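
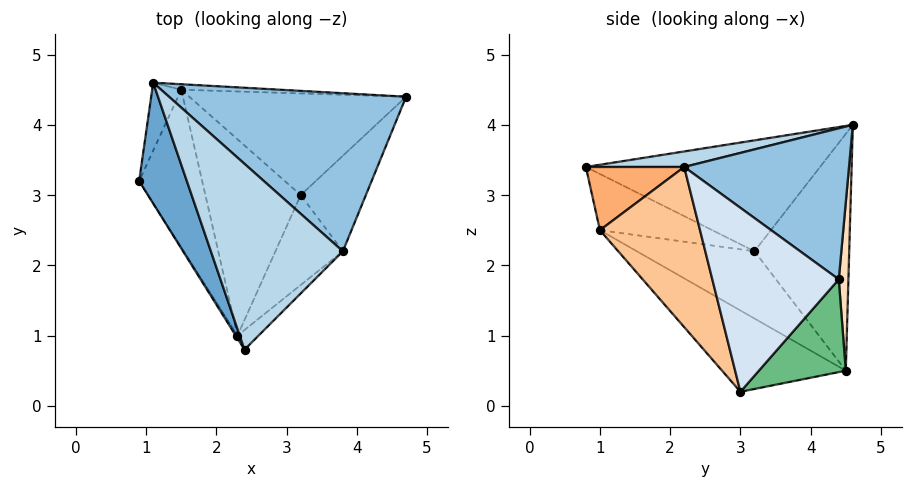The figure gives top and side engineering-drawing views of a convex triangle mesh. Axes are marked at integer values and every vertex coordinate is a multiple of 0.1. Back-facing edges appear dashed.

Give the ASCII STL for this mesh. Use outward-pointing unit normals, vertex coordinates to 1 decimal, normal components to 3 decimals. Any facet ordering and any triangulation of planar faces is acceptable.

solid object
 facet normal -0.860 -0.352 0.370
  outer loop
   vertex 1.1 4.6 4.0
   vertex 0.9 3.2 2.2
   vertex 2.4 0.8 3.4
  endloop
 endfacet
 facet normal 0.500 0.366 0.785
  outer loop
   vertex 3.8 2.2 3.4
   vertex 4.7 4.4 1.8
   vertex 1.1 4.6 4.0
  endloop
 endfacet
 facet normal 0.116 -0.116 0.986
  outer loop
   vertex 3.8 2.2 3.4
   vertex 1.1 4.6 4.0
   vertex 2.4 0.8 3.4
  endloop
 endfacet
 facet normal 0.798 -0.532 -0.283
  outer loop
   vertex 3.8 2.2 3.4
   vertex 3.2 3.0 0.2
   vertex 4.7 4.4 1.8
  endloop
 endfacet
 facet normal -0.842 -0.539 -0.026
  outer loop
   vertex 2.3 1.0 2.5
   vertex 2.4 0.8 3.4
   vertex 0.9 3.2 2.2
  endloop
 endfacet
 facet normal 0.688 -0.688 -0.229
  outer loop
   vertex 2.3 1.0 2.5
   vertex 3.8 2.2 3.4
   vertex 2.4 0.8 3.4
  endloop
 endfacet
 facet normal 0.698 -0.652 -0.294
  outer loop
   vertex 2.3 1.0 2.5
   vertex 3.2 3.0 0.2
   vertex 3.8 2.2 3.4
  endloop
 endfacet
 facet normal 0.041 0.999 -0.024
  outer loop
   vertex 1.5 4.5 0.5
   vertex 1.1 4.6 4.0
   vertex 4.7 4.4 1.8
  endloop
 endfacet
 facet normal 0.333 0.533 -0.778
  outer loop
   vertex 1.5 4.5 0.5
   vertex 4.7 4.4 1.8
   vertex 3.2 3.0 0.2
  endloop
 endfacet
 facet normal -0.951 0.286 -0.117
  outer loop
   vertex 1.5 4.5 0.5
   vertex 0.9 3.2 2.2
   vertex 1.1 4.6 4.0
  endloop
 endfacet
 facet normal -0.637 -0.487 -0.597
  outer loop
   vertex 1.5 4.5 0.5
   vertex 2.3 1.0 2.5
   vertex 0.9 3.2 2.2
  endloop
 endfacet
 facet normal -0.560 -0.504 -0.657
  outer loop
   vertex 1.5 4.5 0.5
   vertex 3.2 3.0 0.2
   vertex 2.3 1.0 2.5
  endloop
 endfacet
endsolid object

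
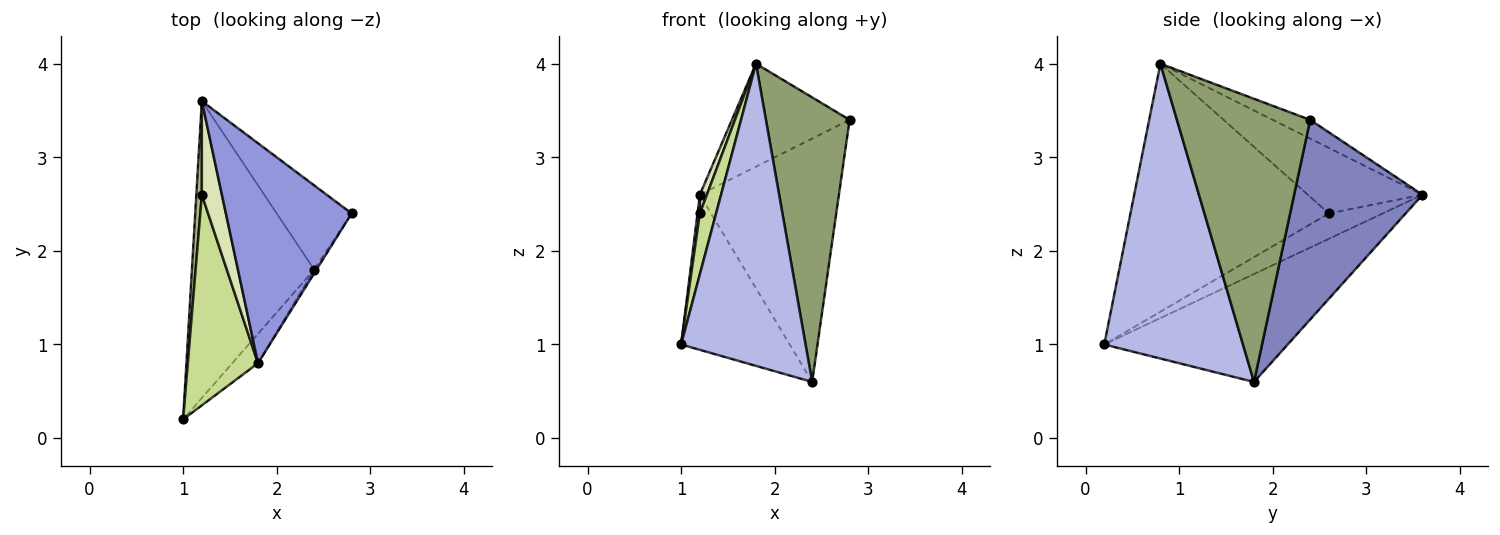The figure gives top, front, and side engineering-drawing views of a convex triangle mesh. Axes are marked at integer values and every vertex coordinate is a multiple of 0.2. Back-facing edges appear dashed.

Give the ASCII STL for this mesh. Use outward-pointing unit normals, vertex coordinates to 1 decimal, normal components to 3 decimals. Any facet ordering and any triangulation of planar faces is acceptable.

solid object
 facet normal -0.616 0.365 -0.698
  outer loop
   vertex 2.4 1.8 0.6
   vertex 1.0 0.2 1.0
   vertex 1.2 3.6 2.6
  endloop
 endfacet
 facet normal 0.657 0.712 -0.247
  outer loop
   vertex 2.4 1.8 0.6
   vertex 1.2 3.6 2.6
   vertex 2.8 2.4 3.4
  endloop
 endfacet
 facet normal -0.134 0.420 0.898
  outer loop
   vertex 1.8 0.8 4.0
   vertex 2.8 2.4 3.4
   vertex 1.2 3.6 2.6
  endloop
 endfacet
 facet normal 0.743 -0.666 -0.065
  outer loop
   vertex 1.8 0.8 4.0
   vertex 1.0 0.2 1.0
   vertex 2.4 1.8 0.6
  endloop
 endfacet
 facet normal 0.847 -0.532 -0.007
  outer loop
   vertex 1.8 0.8 4.0
   vertex 2.4 1.8 0.6
   vertex 2.8 2.4 3.4
  endloop
 endfacet
 facet normal -0.976 -0.042 0.212
  outer loop
   vertex 1.2 2.6 2.4
   vertex 1.2 3.6 2.6
   vertex 1.0 0.2 1.0
  endloop
 endfacet
 facet normal -0.959 -0.078 0.271
  outer loop
   vertex 1.2 2.6 2.4
   vertex 1.0 0.2 1.0
   vertex 1.8 0.8 4.0
  endloop
 endfacet
 facet normal -0.955 -0.058 0.292
  outer loop
   vertex 1.2 2.6 2.4
   vertex 1.8 0.8 4.0
   vertex 1.2 3.6 2.6
  endloop
 endfacet
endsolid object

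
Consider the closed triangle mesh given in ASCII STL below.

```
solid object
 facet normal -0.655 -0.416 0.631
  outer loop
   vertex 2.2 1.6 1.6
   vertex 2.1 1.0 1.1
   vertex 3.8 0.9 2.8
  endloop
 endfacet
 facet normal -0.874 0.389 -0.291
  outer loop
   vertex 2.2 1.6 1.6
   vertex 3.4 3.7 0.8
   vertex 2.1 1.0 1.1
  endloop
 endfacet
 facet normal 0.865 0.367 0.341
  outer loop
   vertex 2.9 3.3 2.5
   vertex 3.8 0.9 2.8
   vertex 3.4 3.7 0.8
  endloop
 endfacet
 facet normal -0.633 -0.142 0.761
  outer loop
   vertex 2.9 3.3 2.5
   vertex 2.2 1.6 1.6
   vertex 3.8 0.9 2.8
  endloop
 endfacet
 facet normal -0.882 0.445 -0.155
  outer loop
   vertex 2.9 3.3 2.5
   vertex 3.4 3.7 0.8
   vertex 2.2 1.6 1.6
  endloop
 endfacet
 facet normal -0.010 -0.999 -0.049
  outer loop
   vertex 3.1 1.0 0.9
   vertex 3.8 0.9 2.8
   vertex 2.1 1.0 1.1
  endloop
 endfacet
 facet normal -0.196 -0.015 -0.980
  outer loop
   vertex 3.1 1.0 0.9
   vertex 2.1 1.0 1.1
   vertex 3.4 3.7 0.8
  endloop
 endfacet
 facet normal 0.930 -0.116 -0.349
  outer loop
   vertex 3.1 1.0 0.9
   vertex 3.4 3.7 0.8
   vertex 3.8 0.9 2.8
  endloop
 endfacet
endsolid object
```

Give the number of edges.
12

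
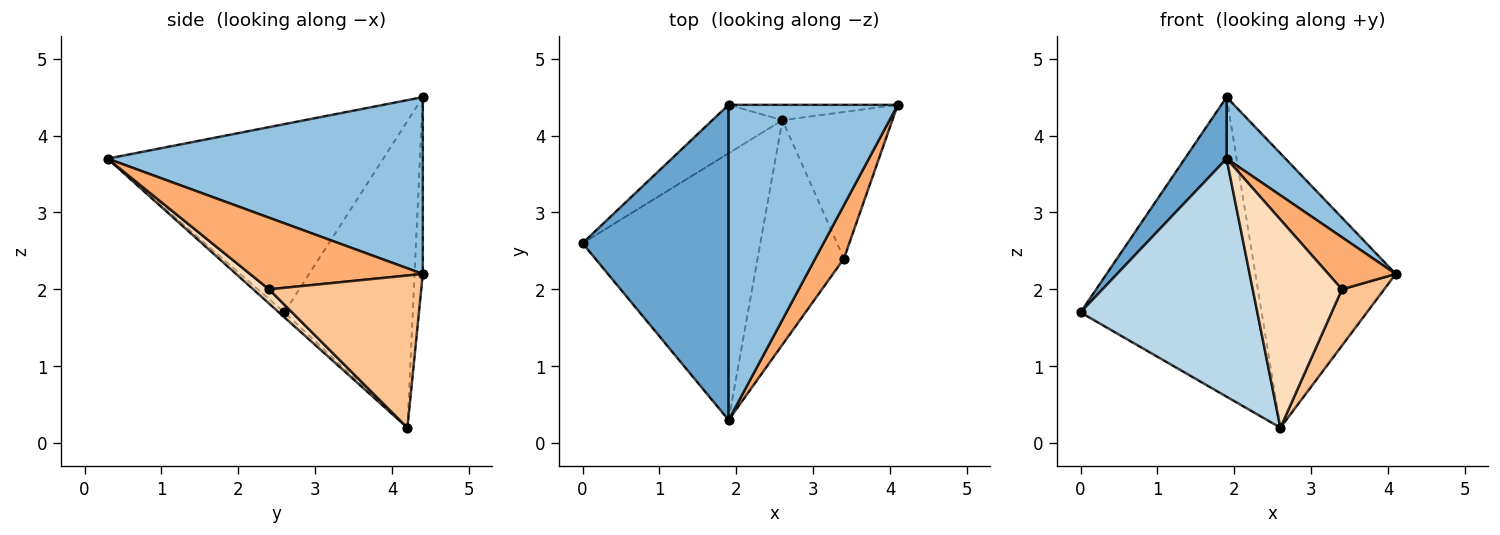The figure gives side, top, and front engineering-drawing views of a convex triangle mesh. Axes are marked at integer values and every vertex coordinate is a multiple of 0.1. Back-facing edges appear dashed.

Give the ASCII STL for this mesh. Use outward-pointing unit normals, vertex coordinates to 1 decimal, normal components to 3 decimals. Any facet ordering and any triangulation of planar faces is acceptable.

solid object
 facet normal -0.784 -0.119 0.609
  outer loop
   vertex 1.9 4.4 4.5
   vertex 0.0 2.6 1.7
   vertex 1.9 0.3 3.7
  endloop
 endfacet
 facet normal 0.716 -0.134 0.685
  outer loop
   vertex 1.9 4.4 4.5
   vertex 1.9 0.3 3.7
   vertex 4.1 4.4 2.2
  endloop
 endfacet
 facet normal -0.021 -0.666 -0.746
  outer loop
   vertex 2.6 4.2 0.2
   vertex 1.9 0.3 3.7
   vertex 0.0 2.6 1.7
  endloop
 endfacet
 facet normal -0.573 0.809 -0.131
  outer loop
   vertex 2.6 4.2 0.2
   vertex 0.0 2.6 1.7
   vertex 1.9 4.4 4.5
  endloop
 endfacet
 facet normal -0.058 0.997 -0.056
  outer loop
   vertex 2.6 4.2 0.2
   vertex 1.9 4.4 4.5
   vertex 4.1 4.4 2.2
  endloop
 endfacet
 facet normal 0.873 -0.340 0.350
  outer loop
   vertex 3.4 2.4 2.0
   vertex 4.1 4.4 2.2
   vertex 1.9 0.3 3.7
  endloop
 endfacet
 facet normal 0.791 -0.220 -0.571
  outer loop
   vertex 3.4 2.4 2.0
   vertex 2.6 4.2 0.2
   vertex 4.1 4.4 2.2
  endloop
 endfacet
 facet normal 0.120 -0.675 -0.728
  outer loop
   vertex 3.4 2.4 2.0
   vertex 1.9 0.3 3.7
   vertex 2.6 4.2 0.2
  endloop
 endfacet
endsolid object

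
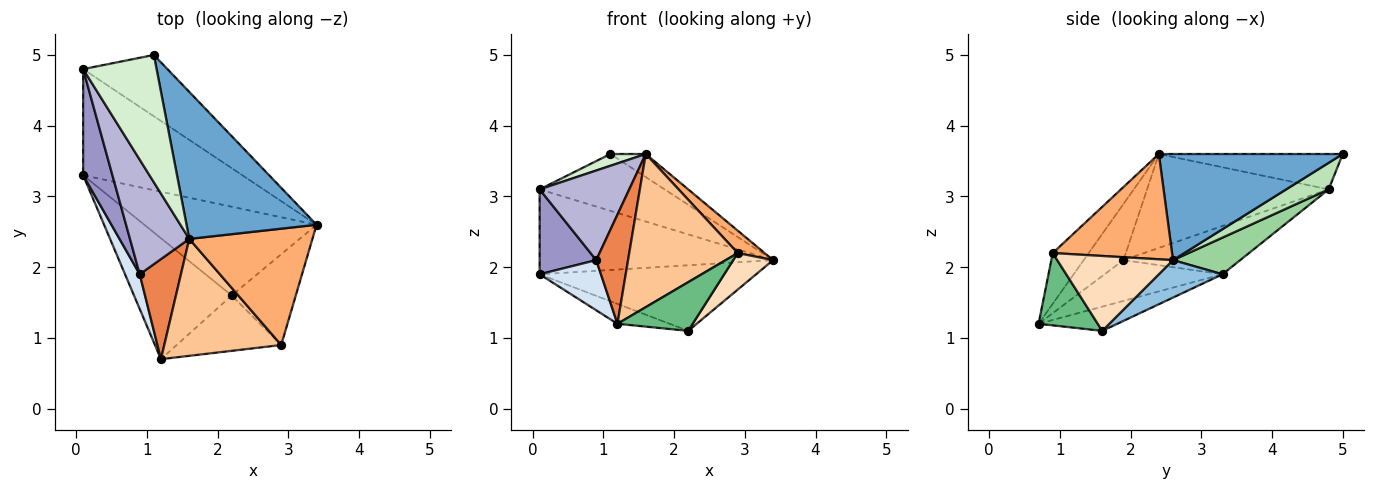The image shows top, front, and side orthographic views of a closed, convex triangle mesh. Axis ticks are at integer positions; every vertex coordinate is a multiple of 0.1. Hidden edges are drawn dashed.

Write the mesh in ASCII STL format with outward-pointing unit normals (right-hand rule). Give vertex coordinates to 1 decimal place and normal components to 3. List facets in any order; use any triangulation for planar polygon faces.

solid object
 facet normal 0.628 0.121 0.769
  outer loop
   vertex 1.1 5.0 3.6
   vertex 1.6 2.4 3.6
   vertex 3.4 2.6 2.1
  endloop
 endfacet
 facet normal 0.172 0.586 -0.792
  outer loop
   vertex 2.2 1.6 1.1
   vertex 0.1 3.3 1.9
   vertex 3.4 2.6 2.1
  endloop
 endfacet
 facet normal -0.238 0.158 -0.958
  outer loop
   vertex 2.2 1.6 1.1
   vertex 1.2 0.7 1.2
   vertex 0.1 3.3 1.9
  endloop
 endfacet
 facet normal -0.845 -0.439 0.304
  outer loop
   vertex 0.9 1.9 2.1
   vertex 0.1 3.3 1.9
   vertex 1.2 0.7 1.2
  endloop
 endfacet
 facet normal -0.678 -0.542 0.497
  outer loop
   vertex 0.9 1.9 2.1
   vertex 1.2 0.7 1.2
   vertex 1.6 2.4 3.6
  endloop
 endfacet
 facet normal 0.643 -0.145 0.752
  outer loop
   vertex 2.9 0.9 2.2
   vertex 3.4 2.6 2.1
   vertex 1.6 2.4 3.6
  endloop
 endfacet
 facet normal -0.255 -0.769 0.587
  outer loop
   vertex 2.9 0.9 2.2
   vertex 1.6 2.4 3.6
   vertex 1.2 0.7 1.2
  endloop
 endfacet
 facet normal 0.735 -0.253 -0.629
  outer loop
   vertex 2.9 0.9 2.2
   vertex 2.2 1.6 1.1
   vertex 3.4 2.6 2.1
  endloop
 endfacet
 facet normal 0.461 -0.586 -0.666
  outer loop
   vertex 2.9 0.9 2.2
   vertex 1.2 0.7 1.2
   vertex 2.2 1.6 1.1
  endloop
 endfacet
 facet normal 0.177 0.615 -0.769
  outer loop
   vertex 0.1 4.8 3.1
   vertex 3.4 2.6 2.1
   vertex 0.1 3.3 1.9
  endloop
 endfacet
 facet normal 0.225 0.662 -0.715
  outer loop
   vertex 0.1 4.8 3.1
   vertex 1.1 5.0 3.6
   vertex 3.4 2.6 2.1
  endloop
 endfacet
 facet normal -0.432 -0.083 0.898
  outer loop
   vertex 0.1 4.8 3.1
   vertex 1.6 2.4 3.6
   vertex 1.1 5.0 3.6
  endloop
 endfacet
 facet normal -0.790 -0.383 0.479
  outer loop
   vertex 0.1 4.8 3.1
   vertex 0.1 3.3 1.9
   vertex 0.9 1.9 2.1
  endloop
 endfacet
 facet normal -0.780 -0.385 0.493
  outer loop
   vertex 0.1 4.8 3.1
   vertex 0.9 1.9 2.1
   vertex 1.6 2.4 3.6
  endloop
 endfacet
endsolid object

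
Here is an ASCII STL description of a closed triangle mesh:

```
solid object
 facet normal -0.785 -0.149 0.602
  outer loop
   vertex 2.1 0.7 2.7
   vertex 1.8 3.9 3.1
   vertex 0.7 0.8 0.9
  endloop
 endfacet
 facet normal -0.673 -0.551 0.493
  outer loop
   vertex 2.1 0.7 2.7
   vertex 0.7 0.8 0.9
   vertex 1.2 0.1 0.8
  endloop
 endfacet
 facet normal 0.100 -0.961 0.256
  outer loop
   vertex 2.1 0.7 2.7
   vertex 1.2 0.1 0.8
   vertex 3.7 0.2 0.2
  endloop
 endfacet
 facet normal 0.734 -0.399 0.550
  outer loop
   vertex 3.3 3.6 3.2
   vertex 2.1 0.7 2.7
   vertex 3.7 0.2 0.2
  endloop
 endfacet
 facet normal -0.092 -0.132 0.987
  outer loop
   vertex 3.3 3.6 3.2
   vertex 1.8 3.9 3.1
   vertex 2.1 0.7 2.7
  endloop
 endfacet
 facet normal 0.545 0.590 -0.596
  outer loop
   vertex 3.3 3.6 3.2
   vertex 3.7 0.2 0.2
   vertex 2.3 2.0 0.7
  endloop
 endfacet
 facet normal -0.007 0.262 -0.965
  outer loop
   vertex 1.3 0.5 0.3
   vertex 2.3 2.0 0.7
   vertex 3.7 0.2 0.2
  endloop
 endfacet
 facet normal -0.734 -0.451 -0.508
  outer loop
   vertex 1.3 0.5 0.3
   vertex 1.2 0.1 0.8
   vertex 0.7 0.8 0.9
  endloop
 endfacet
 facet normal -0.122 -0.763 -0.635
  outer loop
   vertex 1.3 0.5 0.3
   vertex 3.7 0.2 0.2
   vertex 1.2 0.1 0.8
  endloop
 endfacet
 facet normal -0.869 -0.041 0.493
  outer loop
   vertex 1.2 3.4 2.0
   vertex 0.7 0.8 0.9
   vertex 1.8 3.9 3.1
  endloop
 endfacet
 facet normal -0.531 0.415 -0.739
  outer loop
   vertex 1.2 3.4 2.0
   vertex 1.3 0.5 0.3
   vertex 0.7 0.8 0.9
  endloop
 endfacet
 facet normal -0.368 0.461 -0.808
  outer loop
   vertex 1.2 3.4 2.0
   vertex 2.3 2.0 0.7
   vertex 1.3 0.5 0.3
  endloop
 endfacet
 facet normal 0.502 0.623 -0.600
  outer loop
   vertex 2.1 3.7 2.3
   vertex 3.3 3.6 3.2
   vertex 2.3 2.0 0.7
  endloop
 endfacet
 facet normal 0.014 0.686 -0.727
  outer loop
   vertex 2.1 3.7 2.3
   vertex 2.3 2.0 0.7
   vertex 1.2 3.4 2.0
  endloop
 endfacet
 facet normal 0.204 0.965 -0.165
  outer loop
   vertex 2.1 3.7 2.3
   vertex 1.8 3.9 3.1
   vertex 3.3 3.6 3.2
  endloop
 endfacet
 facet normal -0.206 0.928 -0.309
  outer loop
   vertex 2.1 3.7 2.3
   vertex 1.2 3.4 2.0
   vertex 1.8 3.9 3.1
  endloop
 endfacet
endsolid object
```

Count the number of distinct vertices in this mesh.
10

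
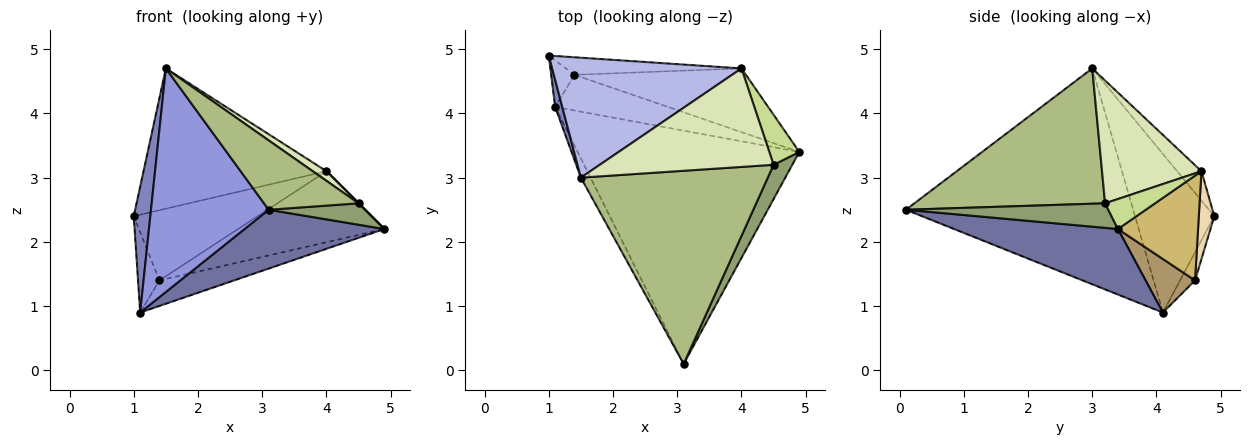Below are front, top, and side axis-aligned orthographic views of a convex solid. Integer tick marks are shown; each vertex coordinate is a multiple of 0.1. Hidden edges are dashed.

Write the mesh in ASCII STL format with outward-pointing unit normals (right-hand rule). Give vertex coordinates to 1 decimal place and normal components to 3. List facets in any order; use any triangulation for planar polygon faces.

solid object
 facet normal 0.276 -0.235 -0.932
  outer loop
   vertex 1.1 4.1 0.9
   vertex 4.9 3.4 2.2
   vertex 3.1 0.1 2.5
  endloop
 endfacet
 facet normal -0.978 -0.204 0.044
  outer loop
   vertex 1.1 4.1 0.9
   vertex 1.5 3.0 4.7
   vertex 1.0 4.9 2.4
  endloop
 endfacet
 facet normal -0.887 -0.459 -0.040
  outer loop
   vertex 1.1 4.1 0.9
   vertex 3.1 0.1 2.5
   vertex 1.5 3.0 4.7
  endloop
 endfacet
 facet normal -0.100 0.756 0.647
  outer loop
   vertex 4.0 4.7 3.1
   vertex 1.0 4.9 2.4
   vertex 1.5 3.0 4.7
  endloop
 endfacet
 facet normal 0.744 -0.354 0.567
  outer loop
   vertex 4.5 3.2 2.6
   vertex 3.1 0.1 2.5
   vertex 4.9 3.4 2.2
  endloop
 endfacet
 facet normal 0.563 -0.279 0.778
  outer loop
   vertex 4.5 3.2 2.6
   vertex 1.5 3.0 4.7
   vertex 3.1 0.1 2.5
  endloop
 endfacet
 facet normal 0.707 0.000 0.707
  outer loop
   vertex 4.5 3.2 2.6
   vertex 4.9 3.4 2.2
   vertex 4.0 4.7 3.1
  endloop
 endfacet
 facet normal 0.575 -0.080 0.814
  outer loop
   vertex 4.5 3.2 2.6
   vertex 4.0 4.7 3.1
   vertex 1.5 3.0 4.7
  endloop
 endfacet
 facet normal 0.360 0.543 -0.759
  outer loop
   vertex 1.4 4.6 1.4
   vertex 4.9 3.4 2.2
   vertex 1.1 4.1 0.9
  endloop
 endfacet
 facet normal 0.378 0.689 -0.618
  outer loop
   vertex 1.4 4.6 1.4
   vertex 4.0 4.7 3.1
   vertex 4.9 3.4 2.2
  endloop
 endfacet
 facet normal -0.518 0.740 -0.429
  outer loop
   vertex 1.4 4.6 1.4
   vertex 1.1 4.1 0.9
   vertex 1.0 4.9 2.4
  endloop
 endfacet
 facet normal 0.120 0.963 -0.241
  outer loop
   vertex 1.4 4.6 1.4
   vertex 1.0 4.9 2.4
   vertex 4.0 4.7 3.1
  endloop
 endfacet
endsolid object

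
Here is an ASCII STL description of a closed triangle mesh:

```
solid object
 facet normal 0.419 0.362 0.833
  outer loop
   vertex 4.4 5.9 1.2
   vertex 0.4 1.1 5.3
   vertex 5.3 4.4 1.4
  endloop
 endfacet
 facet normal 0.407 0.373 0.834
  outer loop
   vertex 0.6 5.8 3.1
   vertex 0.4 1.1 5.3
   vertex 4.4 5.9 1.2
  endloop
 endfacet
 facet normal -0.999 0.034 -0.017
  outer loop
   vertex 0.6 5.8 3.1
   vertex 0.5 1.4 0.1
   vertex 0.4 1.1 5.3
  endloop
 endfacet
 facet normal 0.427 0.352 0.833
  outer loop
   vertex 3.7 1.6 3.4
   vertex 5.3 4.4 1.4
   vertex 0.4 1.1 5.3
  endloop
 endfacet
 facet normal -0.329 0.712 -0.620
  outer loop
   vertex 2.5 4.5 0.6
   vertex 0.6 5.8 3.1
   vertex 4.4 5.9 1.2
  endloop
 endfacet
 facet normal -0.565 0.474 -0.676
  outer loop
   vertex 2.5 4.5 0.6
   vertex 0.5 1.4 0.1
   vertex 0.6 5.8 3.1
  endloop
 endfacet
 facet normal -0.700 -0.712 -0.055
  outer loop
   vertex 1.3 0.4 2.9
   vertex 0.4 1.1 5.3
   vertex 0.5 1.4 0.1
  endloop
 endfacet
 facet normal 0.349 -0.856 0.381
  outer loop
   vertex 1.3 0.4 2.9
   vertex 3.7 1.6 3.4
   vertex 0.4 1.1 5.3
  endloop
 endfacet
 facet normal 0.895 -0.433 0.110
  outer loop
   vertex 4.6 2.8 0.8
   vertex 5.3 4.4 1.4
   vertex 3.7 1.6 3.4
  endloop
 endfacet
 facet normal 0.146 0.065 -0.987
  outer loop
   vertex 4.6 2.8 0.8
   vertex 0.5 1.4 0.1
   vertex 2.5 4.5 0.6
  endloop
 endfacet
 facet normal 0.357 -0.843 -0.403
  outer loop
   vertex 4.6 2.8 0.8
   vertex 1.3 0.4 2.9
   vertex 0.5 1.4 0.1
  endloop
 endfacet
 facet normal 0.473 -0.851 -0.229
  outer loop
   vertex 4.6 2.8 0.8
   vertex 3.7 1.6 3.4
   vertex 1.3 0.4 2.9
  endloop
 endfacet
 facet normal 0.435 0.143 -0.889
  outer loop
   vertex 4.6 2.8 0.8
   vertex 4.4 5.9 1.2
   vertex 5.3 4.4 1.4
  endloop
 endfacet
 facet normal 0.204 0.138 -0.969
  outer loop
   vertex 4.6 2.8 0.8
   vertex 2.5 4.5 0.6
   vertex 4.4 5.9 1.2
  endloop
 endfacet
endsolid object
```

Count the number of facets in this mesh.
14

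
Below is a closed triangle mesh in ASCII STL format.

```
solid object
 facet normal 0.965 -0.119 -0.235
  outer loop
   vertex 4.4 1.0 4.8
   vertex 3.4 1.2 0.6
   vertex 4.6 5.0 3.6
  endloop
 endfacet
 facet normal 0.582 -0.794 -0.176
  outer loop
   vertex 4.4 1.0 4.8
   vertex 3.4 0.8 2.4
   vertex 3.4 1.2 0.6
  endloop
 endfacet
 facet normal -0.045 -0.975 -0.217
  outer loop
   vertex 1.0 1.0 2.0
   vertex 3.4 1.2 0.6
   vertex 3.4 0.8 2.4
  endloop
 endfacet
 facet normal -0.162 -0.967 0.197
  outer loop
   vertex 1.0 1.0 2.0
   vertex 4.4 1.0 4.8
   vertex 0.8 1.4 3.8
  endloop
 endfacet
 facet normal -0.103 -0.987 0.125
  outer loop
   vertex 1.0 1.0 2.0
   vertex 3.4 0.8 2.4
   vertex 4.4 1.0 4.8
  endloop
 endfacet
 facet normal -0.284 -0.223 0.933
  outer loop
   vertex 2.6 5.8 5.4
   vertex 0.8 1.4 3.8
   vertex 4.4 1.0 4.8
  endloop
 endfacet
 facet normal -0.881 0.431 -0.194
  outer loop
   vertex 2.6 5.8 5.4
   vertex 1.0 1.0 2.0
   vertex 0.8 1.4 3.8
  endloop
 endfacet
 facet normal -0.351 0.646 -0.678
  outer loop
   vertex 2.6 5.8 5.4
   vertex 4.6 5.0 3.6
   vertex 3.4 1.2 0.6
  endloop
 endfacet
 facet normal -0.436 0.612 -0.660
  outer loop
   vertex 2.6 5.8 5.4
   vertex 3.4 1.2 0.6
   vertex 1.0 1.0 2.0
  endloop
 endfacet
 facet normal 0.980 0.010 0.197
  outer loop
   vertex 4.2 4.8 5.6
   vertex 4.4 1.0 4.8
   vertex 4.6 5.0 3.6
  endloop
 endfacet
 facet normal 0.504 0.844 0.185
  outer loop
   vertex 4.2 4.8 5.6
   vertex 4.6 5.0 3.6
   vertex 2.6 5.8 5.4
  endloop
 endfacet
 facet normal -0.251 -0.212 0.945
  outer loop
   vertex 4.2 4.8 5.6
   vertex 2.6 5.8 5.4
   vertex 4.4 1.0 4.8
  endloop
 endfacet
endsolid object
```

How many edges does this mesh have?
18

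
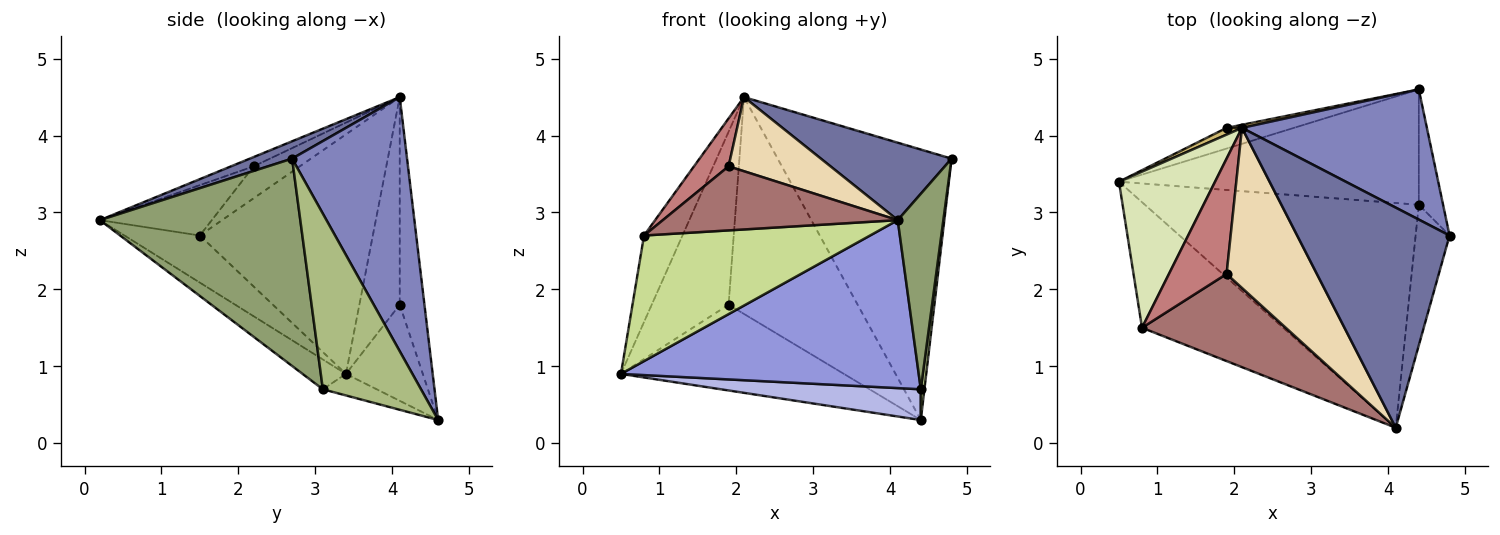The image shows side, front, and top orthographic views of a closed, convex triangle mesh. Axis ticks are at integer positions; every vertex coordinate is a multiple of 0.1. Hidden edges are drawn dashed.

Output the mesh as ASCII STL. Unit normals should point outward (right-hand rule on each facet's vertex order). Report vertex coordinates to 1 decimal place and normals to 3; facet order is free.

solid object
 facet normal 0.107 -0.330 0.938
  outer loop
   vertex 2.1 4.1 4.5
   vertex 4.1 0.2 2.9
   vertex 4.8 2.7 3.7
  endloop
 endfacet
 facet normal 0.512 0.774 0.372
  outer loop
   vertex 2.1 4.1 4.5
   vertex 4.8 2.7 3.7
   vertex 4.4 4.6 0.3
  endloop
 endfacet
 facet normal -0.087 -0.596 -0.798
  outer loop
   vertex 4.4 3.1 0.7
   vertex 4.1 0.2 2.9
   vertex 0.5 3.4 0.9
  endloop
 endfacet
 facet normal -0.069 -0.257 -0.964
  outer loop
   vertex 4.4 3.1 0.7
   vertex 0.5 3.4 0.9
   vertex 4.4 4.6 0.3
  endloop
 endfacet
 facet normal 0.963 -0.219 -0.158
  outer loop
   vertex 4.4 3.1 0.7
   vertex 4.8 2.7 3.7
   vertex 4.1 0.2 2.9
  endloop
 endfacet
 facet normal 0.990 -0.036 -0.137
  outer loop
   vertex 4.4 3.1 0.7
   vertex 4.4 4.6 0.3
   vertex 4.8 2.7 3.7
  endloop
 endfacet
 facet normal -0.229 -0.688 -0.688
  outer loop
   vertex 0.8 1.5 2.7
   vertex 0.5 3.4 0.9
   vertex 4.1 0.2 2.9
  endloop
 endfacet
 facet normal -0.909 0.202 0.365
  outer loop
   vertex 0.8 1.5 2.7
   vertex 2.1 4.1 4.5
   vertex 0.5 3.4 0.9
  endloop
 endfacet
 facet normal -0.318 0.922 -0.222
  outer loop
   vertex 1.9 4.1 1.8
   vertex 4.4 4.6 0.3
   vertex 0.5 3.4 0.9
  endloop
 endfacet
 facet normal -0.465 0.885 0.034
  outer loop
   vertex 1.9 4.1 1.8
   vertex 0.5 3.4 0.9
   vertex 2.1 4.1 4.5
  endloop
 endfacet
 facet normal -0.188 0.982 0.014
  outer loop
   vertex 1.9 4.1 1.8
   vertex 2.1 4.1 4.5
   vertex 4.4 4.6 0.3
  endloop
 endfacet
 facet normal -0.093 -0.418 0.904
  outer loop
   vertex 1.9 2.2 3.6
   vertex 4.1 0.2 2.9
   vertex 2.1 4.1 4.5
  endloop
 endfacet
 facet normal -0.272 -0.570 0.775
  outer loop
   vertex 1.9 2.2 3.6
   vertex 0.8 1.5 2.7
   vertex 4.1 0.2 2.9
  endloop
 endfacet
 facet normal -0.455 -0.342 0.822
  outer loop
   vertex 1.9 2.2 3.6
   vertex 2.1 4.1 4.5
   vertex 0.8 1.5 2.7
  endloop
 endfacet
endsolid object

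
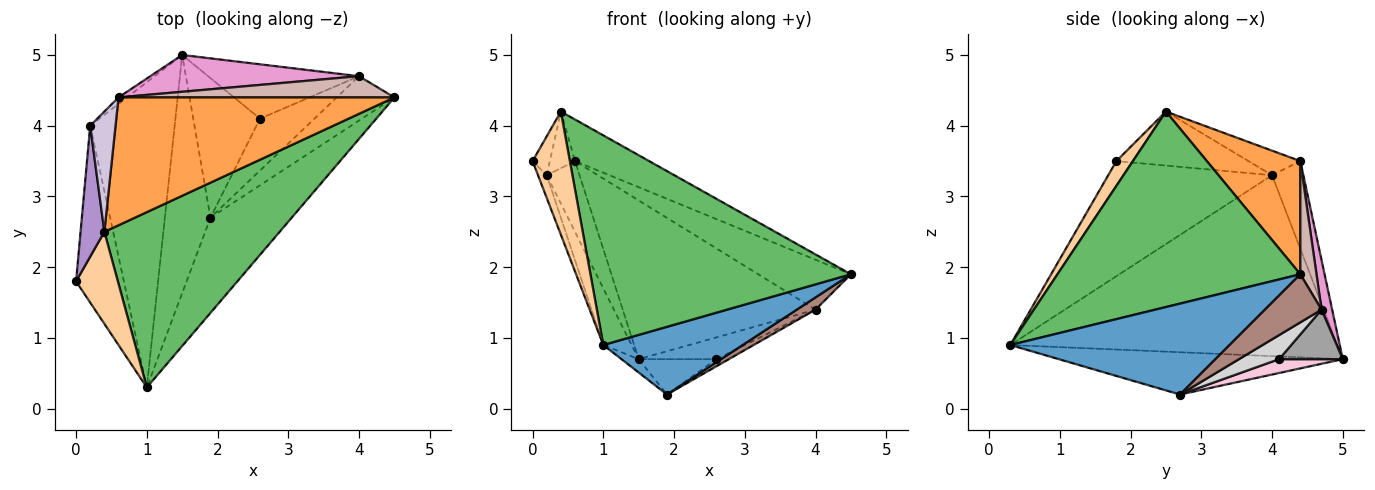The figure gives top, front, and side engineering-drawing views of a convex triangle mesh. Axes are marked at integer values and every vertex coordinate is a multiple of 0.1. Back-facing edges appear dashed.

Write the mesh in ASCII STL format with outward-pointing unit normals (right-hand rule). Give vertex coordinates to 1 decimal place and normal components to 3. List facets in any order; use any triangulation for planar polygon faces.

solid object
 facet normal 0.674 -0.428 -0.602
  outer loop
   vertex 1.9 2.7 0.2
   vertex 4.5 4.4 1.9
   vertex 1.0 0.3 0.9
  endloop
 endfacet
 facet normal -0.679 0.041 -0.733
  outer loop
   vertex 1.9 2.7 0.2
   vertex 1.0 0.3 0.9
   vertex 1.5 5.0 0.7
  endloop
 endfacet
 facet normal 0.363 0.288 0.886
  outer loop
   vertex 0.4 2.5 4.2
   vertex 4.5 4.4 1.9
   vertex 0.6 4.4 3.5
  endloop
 endfacet
 facet normal 0.334 -0.755 0.564
  outer loop
   vertex 0.4 2.5 4.2
   vertex 0.0 1.8 3.5
   vertex 1.0 0.3 0.9
  endloop
 endfacet
 facet normal 0.582 -0.624 0.522
  outer loop
   vertex 0.4 2.5 4.2
   vertex 1.0 0.3 0.9
   vertex 4.5 4.4 1.9
  endloop
 endfacet
 facet normal -0.689 0.722 -0.067
  outer loop
   vertex 0.2 4.0 3.3
   vertex 0.6 4.4 3.5
   vertex 1.5 5.0 0.7
  endloop
 endfacet
 facet normal -0.922 0.049 -0.383
  outer loop
   vertex 0.2 4.0 3.3
   vertex 1.0 0.3 0.9
   vertex 0.0 1.8 3.5
  endloop
 endfacet
 facet normal -0.903 0.078 -0.422
  outer loop
   vertex 0.2 4.0 3.3
   vertex 1.5 5.0 0.7
   vertex 1.0 0.3 0.9
  endloop
 endfacet
 facet normal -0.909 0.119 0.400
  outer loop
   vertex 0.2 4.0 3.3
   vertex 0.0 1.8 3.5
   vertex 0.4 2.5 4.2
  endloop
 endfacet
 facet normal -0.660 0.320 0.680
  outer loop
   vertex 0.2 4.0 3.3
   vertex 0.4 2.5 4.2
   vertex 0.6 4.4 3.5
  endloop
 endfacet
 facet normal 0.627 -0.207 -0.751
  outer loop
   vertex 4.0 4.7 1.4
   vertex 4.5 4.4 1.9
   vertex 1.9 2.7 0.2
  endloop
 endfacet
 facet normal 0.159 0.909 0.387
  outer loop
   vertex 4.0 4.7 1.4
   vertex 0.6 4.4 3.5
   vertex 4.5 4.4 1.9
  endloop
 endfacet
 facet normal 0.054 0.973 0.226
  outer loop
   vertex 4.0 4.7 1.4
   vertex 1.5 5.0 0.7
   vertex 0.6 4.4 3.5
  endloop
 endfacet
 facet normal 0.197 0.241 -0.950
  outer loop
   vertex 2.6 4.1 0.7
   vertex 1.9 2.7 0.2
   vertex 1.5 5.0 0.7
  endloop
 endfacet
 facet normal 0.291 0.356 -0.888
  outer loop
   vertex 2.6 4.1 0.7
   vertex 1.5 5.0 0.7
   vertex 4.0 4.7 1.4
  endloop
 endfacet
 facet normal 0.401 0.124 -0.908
  outer loop
   vertex 2.6 4.1 0.7
   vertex 4.0 4.7 1.4
   vertex 1.9 2.7 0.2
  endloop
 endfacet
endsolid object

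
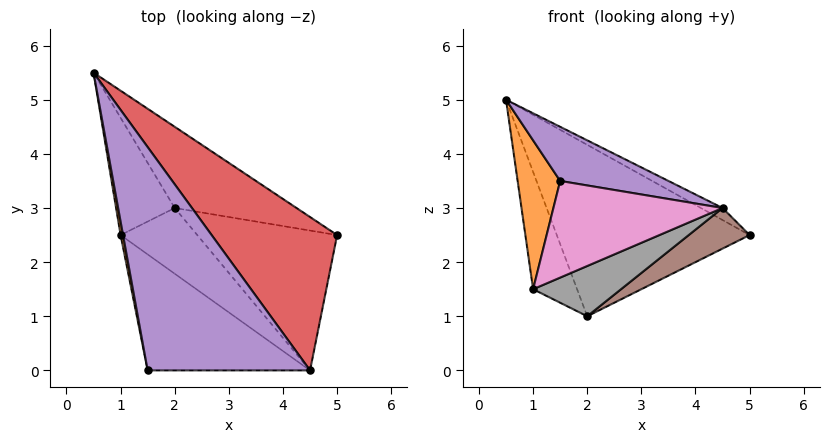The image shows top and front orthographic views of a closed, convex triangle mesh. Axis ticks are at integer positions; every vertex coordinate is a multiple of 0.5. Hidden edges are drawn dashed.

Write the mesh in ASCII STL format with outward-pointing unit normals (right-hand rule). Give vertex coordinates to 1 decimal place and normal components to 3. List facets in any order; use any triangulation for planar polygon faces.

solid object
 facet normal 0.343 0.849 -0.402
  outer loop
   vertex 2.0 3.0 1.0
   vertex 0.5 5.5 5.0
   vertex 5.0 2.5 2.5
  endloop
 endfacet
 facet normal -0.983 -0.183 0.017
  outer loop
   vertex 1.0 2.5 1.5
   vertex 1.5 0.0 3.5
   vertex 0.5 5.5 5.0
  endloop
 endfacet
 facet normal -0.577 0.577 -0.577
  outer loop
   vertex 1.0 2.5 1.5
   vertex 0.5 5.5 5.0
   vertex 2.0 3.0 1.0
  endloop
 endfacet
 facet normal 0.518 0.067 0.853
  outer loop
   vertex 4.5 0.0 3.0
   vertex 5.0 2.5 2.5
   vertex 0.5 5.5 5.0
  endloop
 endfacet
 facet normal 0.160 -0.233 0.959
  outer loop
   vertex 4.5 0.0 3.0
   vertex 0.5 5.5 5.0
   vertex 1.5 0.0 3.5
  endloop
 endfacet
 facet normal 0.398 -0.256 -0.881
  outer loop
   vertex 4.5 0.0 3.0
   vertex 2.0 3.0 1.0
   vertex 5.0 2.5 2.5
  endloop
 endfacet
 facet normal -0.127 -0.635 -0.762
  outer loop
   vertex 4.5 0.0 3.0
   vertex 1.5 0.0 3.5
   vertex 1.0 2.5 1.5
  endloop
 endfacet
 facet normal -0.093 -0.605 -0.791
  outer loop
   vertex 4.5 0.0 3.0
   vertex 1.0 2.5 1.5
   vertex 2.0 3.0 1.0
  endloop
 endfacet
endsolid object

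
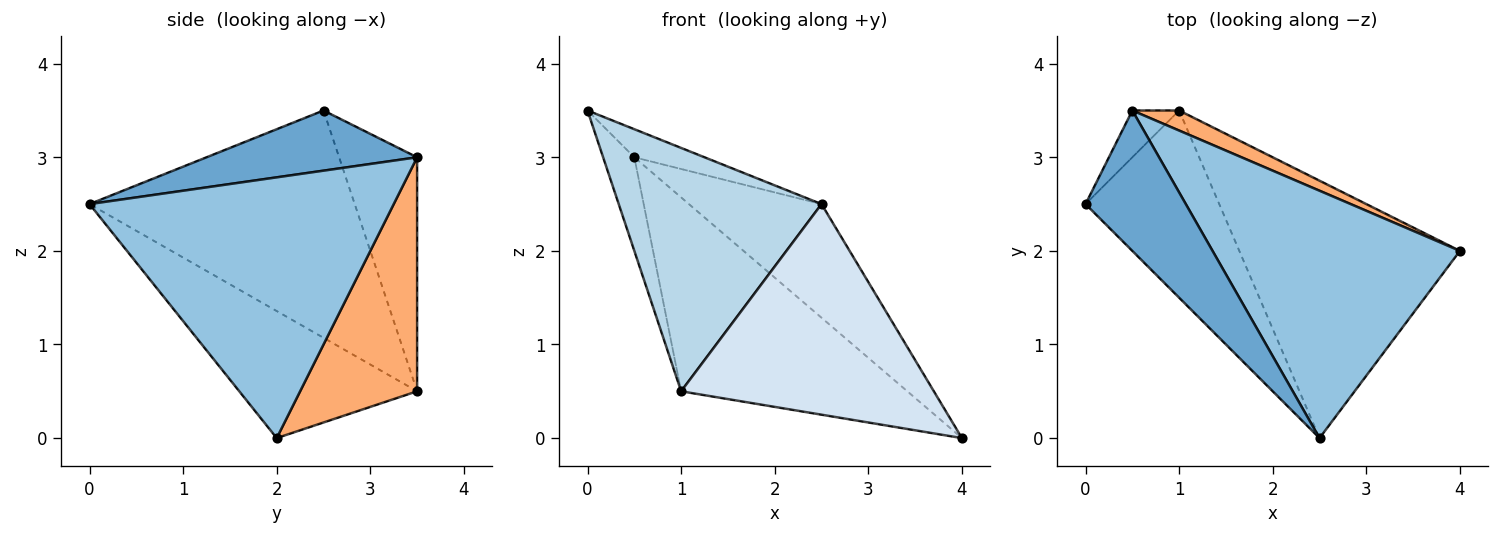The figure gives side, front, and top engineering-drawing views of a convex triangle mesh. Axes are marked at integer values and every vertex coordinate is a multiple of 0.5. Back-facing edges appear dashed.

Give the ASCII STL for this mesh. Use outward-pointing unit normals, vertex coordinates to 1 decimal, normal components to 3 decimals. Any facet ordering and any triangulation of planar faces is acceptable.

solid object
 facet normal 0.507 0.169 0.845
  outer loop
   vertex 0.5 3.5 3.0
   vertex 0.0 2.5 3.5
   vertex 2.5 0.0 2.5
  endloop
 endfacet
 facet normal 0.692 0.302 0.656
  outer loop
   vertex 0.5 3.5 3.0
   vertex 2.5 0.0 2.5
   vertex 4.0 2.0 0.0
  endloop
 endfacet
 facet normal -0.720 -0.550 -0.423
  outer loop
   vertex 1.0 3.5 0.5
   vertex 2.5 0.0 2.5
   vertex 0.0 2.5 3.5
  endloop
 endfacet
 facet normal -0.407 -0.578 -0.707
  outer loop
   vertex 1.0 3.5 0.5
   vertex 4.0 2.0 0.0
   vertex 2.5 0.0 2.5
  endloop
 endfacet
 facet normal -0.913 0.365 -0.183
  outer loop
   vertex 1.0 3.5 0.5
   vertex 0.0 2.5 3.5
   vertex 0.5 3.5 3.0
  endloop
 endfacet
 facet normal 0.457 0.884 0.091
  outer loop
   vertex 1.0 3.5 0.5
   vertex 0.5 3.5 3.0
   vertex 4.0 2.0 0.0
  endloop
 endfacet
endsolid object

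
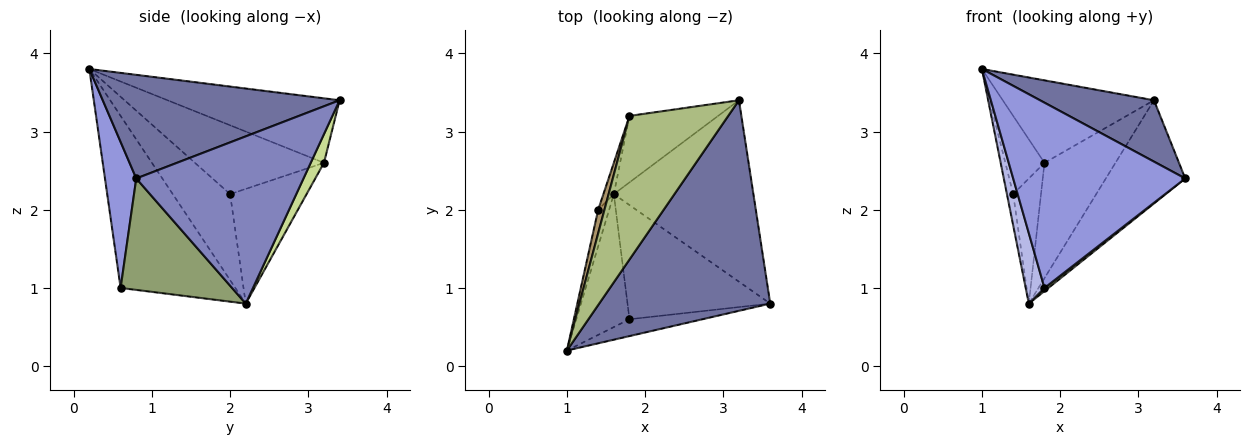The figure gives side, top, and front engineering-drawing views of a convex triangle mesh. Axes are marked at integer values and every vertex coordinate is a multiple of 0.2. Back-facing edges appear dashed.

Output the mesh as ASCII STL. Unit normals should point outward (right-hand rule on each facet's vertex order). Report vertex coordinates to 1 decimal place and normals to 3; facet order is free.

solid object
 facet normal 0.503 -0.242 0.830
  outer loop
   vertex 3.2 3.4 3.4
   vertex 1.0 0.2 3.8
   vertex 3.6 0.8 2.4
  endloop
 endfacet
 facet normal 0.721 0.343 -0.602
  outer loop
   vertex 1.6 2.2 0.8
   vertex 3.2 3.4 3.4
   vertex 3.6 0.8 2.4
  endloop
 endfacet
 facet normal 0.178 -0.980 -0.089
  outer loop
   vertex 1.8 0.6 1.0
   vertex 3.6 0.8 2.4
   vertex 1.0 0.2 3.8
  endloop
 endfacet
 facet normal -0.944 -0.154 -0.292
  outer loop
   vertex 1.8 0.6 1.0
   vertex 1.0 0.2 3.8
   vertex 1.6 2.2 0.8
  endloop
 endfacet
 facet normal 0.615 -0.022 -0.788
  outer loop
   vertex 1.8 0.6 1.0
   vertex 1.6 2.2 0.8
   vertex 3.6 0.8 2.4
  endloop
 endfacet
 facet normal -0.493 0.433 0.754
  outer loop
   vertex 1.8 3.2 2.6
   vertex 1.0 0.2 3.8
   vertex 3.2 3.4 3.4
  endloop
 endfacet
 facet normal 0.159 0.855 -0.493
  outer loop
   vertex 1.8 3.2 2.6
   vertex 3.2 3.4 3.4
   vertex 1.6 2.2 0.8
  endloop
 endfacet
 facet normal -0.986 0.108 -0.126
  outer loop
   vertex 1.4 2.0 2.2
   vertex 1.6 2.2 0.8
   vertex 1.0 0.2 3.8
  endloop
 endfacet
 facet normal -0.953 0.289 0.087
  outer loop
   vertex 1.4 2.0 2.2
   vertex 1.0 0.2 3.8
   vertex 1.8 3.2 2.6
  endloop
 endfacet
 facet normal -0.936 0.341 -0.085
  outer loop
   vertex 1.4 2.0 2.2
   vertex 1.8 3.2 2.6
   vertex 1.6 2.2 0.8
  endloop
 endfacet
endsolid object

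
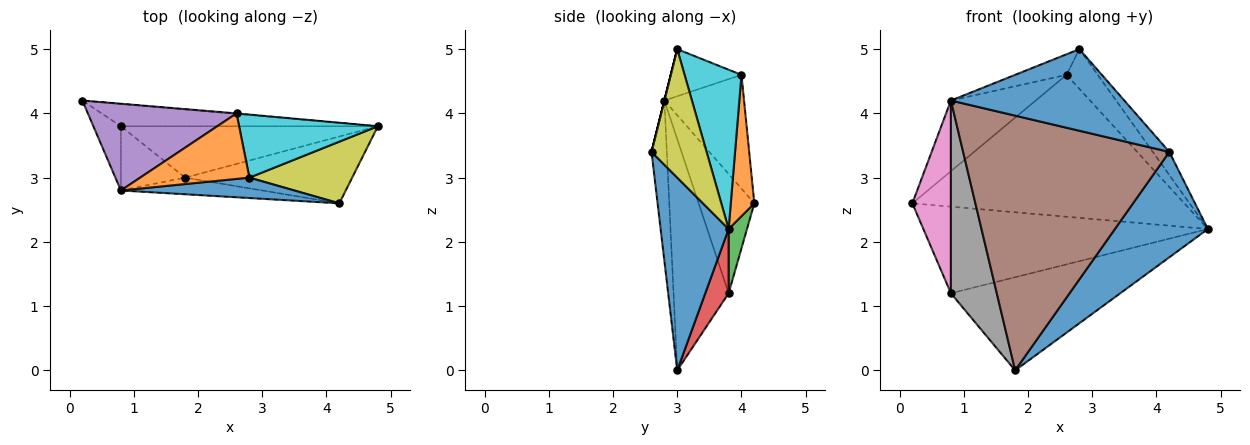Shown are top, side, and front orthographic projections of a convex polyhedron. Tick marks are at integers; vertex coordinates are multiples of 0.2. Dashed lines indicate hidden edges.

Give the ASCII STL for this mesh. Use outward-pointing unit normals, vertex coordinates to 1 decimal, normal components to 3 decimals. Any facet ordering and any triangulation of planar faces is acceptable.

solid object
 facet normal 0.526 -0.718 -0.456
  outer loop
   vertex 1.8 3.0 0.0
   vertex 4.8 3.8 2.2
   vertex 4.2 2.6 3.4
  endloop
 endfacet
 facet normal 0.086 0.996 -0.004
  outer loop
   vertex 2.6 4.0 4.6
   vertex 4.8 3.8 2.2
   vertex 0.2 4.2 2.6
  endloop
 endfacet
 facet normal 0.062 0.966 -0.249
  outer loop
   vertex 0.8 3.8 1.2
   vertex 0.2 4.2 2.6
   vertex 4.8 3.8 2.2
  endloop
 endfacet
 facet normal 0.120 0.869 -0.480
  outer loop
   vertex 0.8 3.8 1.2
   vertex 4.8 3.8 2.2
   vertex 1.8 3.0 0.0
  endloop
 endfacet
 facet normal -0.510 0.543 0.667
  outer loop
   vertex 0.8 2.8 4.2
   vertex 2.6 4.0 4.6
   vertex 0.2 4.2 2.6
  endloop
 endfacet
 facet normal -0.074 -0.995 -0.065
  outer loop
   vertex 0.8 2.8 4.2
   vertex 1.8 3.0 0.0
   vertex 4.2 2.6 3.4
  endloop
 endfacet
 facet normal -0.808 -0.559 -0.186
  outer loop
   vertex 0.8 2.8 4.2
   vertex 0.2 4.2 2.6
   vertex 0.8 3.8 1.2
  endloop
 endfacet
 facet normal -0.751 -0.626 -0.209
  outer loop
   vertex 0.8 2.8 4.2
   vertex 0.8 3.8 1.2
   vertex 1.8 3.0 0.0
  endloop
 endfacet
 facet normal 0.760 0.228 0.608
  outer loop
   vertex 2.8 3.0 5.0
   vertex 4.2 2.6 3.4
   vertex 4.8 3.8 2.2
  endloop
 endfacet
 facet normal 0.697 0.382 0.607
  outer loop
   vertex 2.8 3.0 5.0
   vertex 4.8 3.8 2.2
   vertex 2.6 4.0 4.6
  endloop
 endfacet
 facet normal 0.000 -0.970 0.243
  outer loop
   vertex 2.8 3.0 5.0
   vertex 0.8 2.8 4.2
   vertex 4.2 2.6 3.4
  endloop
 endfacet
 facet normal -0.381 0.277 0.882
  outer loop
   vertex 2.8 3.0 5.0
   vertex 2.6 4.0 4.6
   vertex 0.8 2.8 4.2
  endloop
 endfacet
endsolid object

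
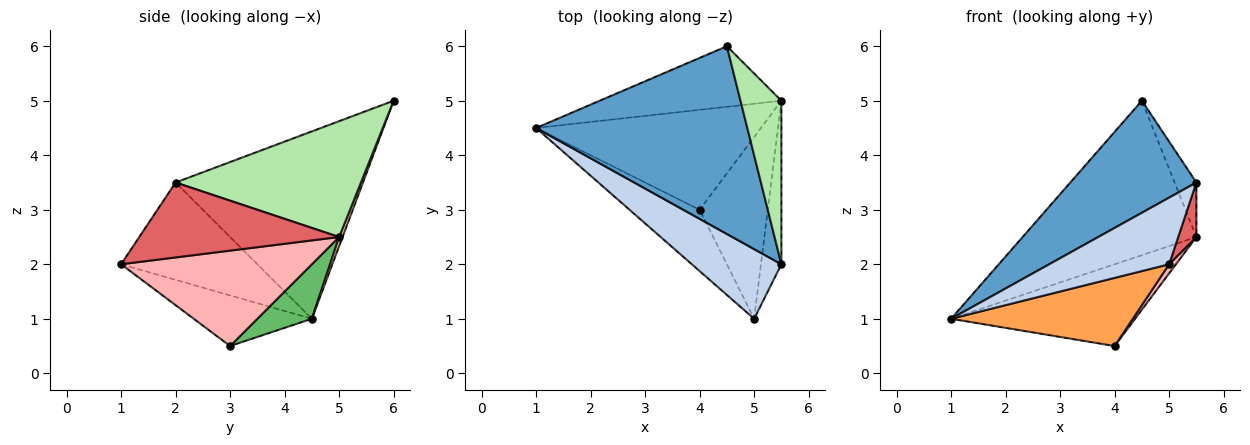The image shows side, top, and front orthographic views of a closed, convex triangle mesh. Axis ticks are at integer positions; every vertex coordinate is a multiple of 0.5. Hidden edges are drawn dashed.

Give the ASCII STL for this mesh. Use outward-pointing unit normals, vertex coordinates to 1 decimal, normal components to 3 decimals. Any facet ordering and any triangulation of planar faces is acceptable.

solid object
 facet normal -0.606 -0.408 0.683
  outer loop
   vertex 4.5 6.0 5.0
   vertex 1.0 4.5 1.0
   vertex 5.5 2.0 3.5
  endloop
 endfacet
 facet normal -0.618 -0.544 0.568
  outer loop
   vertex 5.0 1.0 2.0
   vertex 5.5 2.0 3.5
   vertex 1.0 4.5 1.0
  endloop
 endfacet
 facet normal -0.435 -0.669 -0.602
  outer loop
   vertex 5.0 1.0 2.0
   vertex 1.0 4.5 1.0
   vertex 4.0 3.0 0.5
  endloop
 endfacet
 facet normal 0.018 0.931 -0.365
  outer loop
   vertex 5.5 5.0 2.5
   vertex 1.0 4.5 1.0
   vertex 4.5 6.0 5.0
  endloop
 endfacet
 facet normal 0.184 0.622 -0.761
  outer loop
   vertex 5.5 5.0 2.5
   vertex 4.0 3.0 0.5
   vertex 1.0 4.5 1.0
  endloop
 endfacet
 facet normal 0.937 0.110 0.331
  outer loop
   vertex 5.5 5.0 2.5
   vertex 4.5 6.0 5.0
   vertex 5.5 2.0 3.5
  endloop
 endfacet
 facet normal 0.961 -0.087 -0.262
  outer loop
   vertex 5.5 5.0 2.5
   vertex 5.5 2.0 3.5
   vertex 5.0 1.0 2.0
  endloop
 endfacet
 facet normal 0.813 -0.029 -0.581
  outer loop
   vertex 5.5 5.0 2.5
   vertex 5.0 1.0 2.0
   vertex 4.0 3.0 0.5
  endloop
 endfacet
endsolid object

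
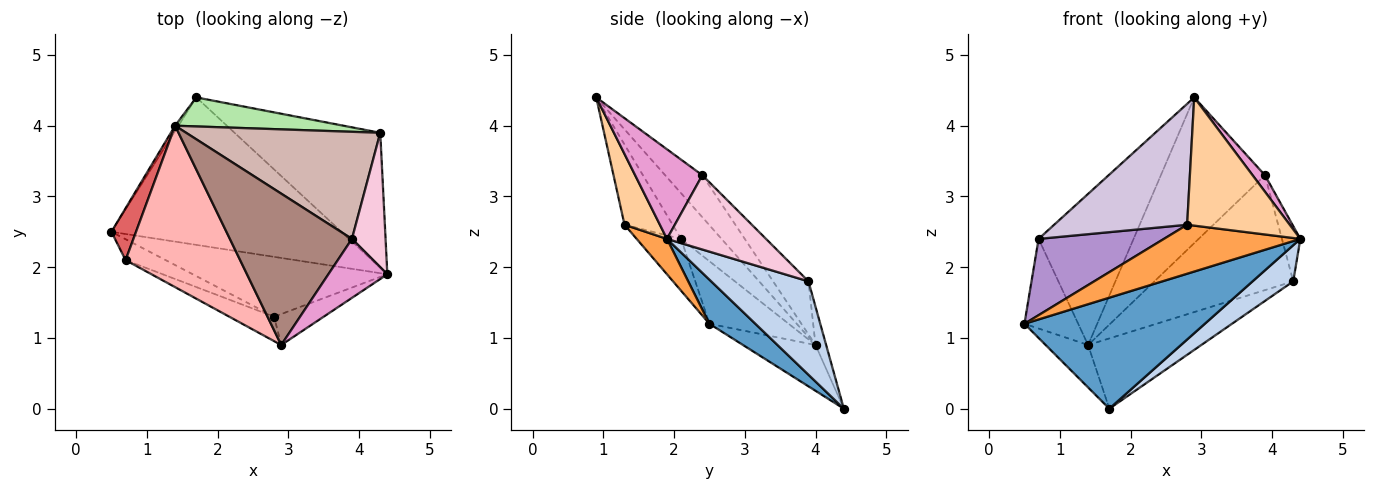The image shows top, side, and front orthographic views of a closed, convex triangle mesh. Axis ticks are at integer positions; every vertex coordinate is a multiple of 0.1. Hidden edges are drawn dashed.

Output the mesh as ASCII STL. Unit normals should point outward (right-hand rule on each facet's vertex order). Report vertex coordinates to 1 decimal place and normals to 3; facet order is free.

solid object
 facet normal 0.152 -0.594 -0.790
  outer loop
   vertex 1.7 4.4 0.0
   vertex 4.4 1.9 2.4
   vertex 0.5 2.5 1.2
  endloop
 endfacet
 facet normal 0.526 -0.220 -0.821
  outer loop
   vertex 4.3 3.9 1.8
   vertex 4.4 1.9 2.4
   vertex 1.7 4.4 0.0
  endloop
 endfacet
 facet normal 0.139 -0.627 -0.766
  outer loop
   vertex 2.8 1.3 2.6
   vertex 0.5 2.5 1.2
   vertex 4.4 1.9 2.4
  endloop
 endfacet
 facet normal 0.318 -0.922 -0.222
  outer loop
   vertex 2.8 1.3 2.6
   vertex 4.4 1.9 2.4
   vertex 2.9 0.9 4.4
  endloop
 endfacet
 facet normal -0.861 0.504 -0.063
  outer loop
   vertex 1.4 4.0 0.9
   vertex 1.7 4.4 0.0
   vertex 0.5 2.5 1.2
  endloop
 endfacet
 facet normal -0.086 0.921 0.380
  outer loop
   vertex 1.4 4.0 0.9
   vertex 4.3 3.9 1.8
   vertex 1.7 4.4 0.0
  endloop
 endfacet
 facet normal -0.787 0.534 0.309
  outer loop
   vertex 0.7 2.1 2.4
   vertex 1.4 4.0 0.9
   vertex 0.5 2.5 1.2
  endloop
 endfacet
 facet normal -0.279 0.656 0.701
  outer loop
   vertex 0.7 2.1 2.4
   vertex 2.9 0.9 4.4
   vertex 1.4 4.0 0.9
  endloop
 endfacet
 facet normal -0.324 -0.912 -0.250
  outer loop
   vertex 0.7 2.1 2.4
   vertex 0.5 2.5 1.2
   vertex 2.8 1.3 2.6
  endloop
 endfacet
 facet normal -0.334 -0.924 -0.187
  outer loop
   vertex 0.7 2.1 2.4
   vertex 2.8 1.3 2.6
   vertex 2.9 0.9 4.4
  endloop
 endfacet
 facet normal -0.241 0.673 0.699
  outer loop
   vertex 3.9 2.4 3.3
   vertex 1.4 4.0 0.9
   vertex 2.9 0.9 4.4
  endloop
 endfacet
 facet normal -0.183 0.719 0.670
  outer loop
   vertex 3.9 2.4 3.3
   vertex 4.3 3.9 1.8
   vertex 1.4 4.0 0.9
  endloop
 endfacet
 facet normal 0.826 -0.152 0.543
  outer loop
   vertex 3.9 2.4 3.3
   vertex 2.9 0.9 4.4
   vertex 4.4 1.9 2.4
  endloop
 endfacet
 facet normal 0.898 0.167 0.406
  outer loop
   vertex 3.9 2.4 3.3
   vertex 4.4 1.9 2.4
   vertex 4.3 3.9 1.8
  endloop
 endfacet
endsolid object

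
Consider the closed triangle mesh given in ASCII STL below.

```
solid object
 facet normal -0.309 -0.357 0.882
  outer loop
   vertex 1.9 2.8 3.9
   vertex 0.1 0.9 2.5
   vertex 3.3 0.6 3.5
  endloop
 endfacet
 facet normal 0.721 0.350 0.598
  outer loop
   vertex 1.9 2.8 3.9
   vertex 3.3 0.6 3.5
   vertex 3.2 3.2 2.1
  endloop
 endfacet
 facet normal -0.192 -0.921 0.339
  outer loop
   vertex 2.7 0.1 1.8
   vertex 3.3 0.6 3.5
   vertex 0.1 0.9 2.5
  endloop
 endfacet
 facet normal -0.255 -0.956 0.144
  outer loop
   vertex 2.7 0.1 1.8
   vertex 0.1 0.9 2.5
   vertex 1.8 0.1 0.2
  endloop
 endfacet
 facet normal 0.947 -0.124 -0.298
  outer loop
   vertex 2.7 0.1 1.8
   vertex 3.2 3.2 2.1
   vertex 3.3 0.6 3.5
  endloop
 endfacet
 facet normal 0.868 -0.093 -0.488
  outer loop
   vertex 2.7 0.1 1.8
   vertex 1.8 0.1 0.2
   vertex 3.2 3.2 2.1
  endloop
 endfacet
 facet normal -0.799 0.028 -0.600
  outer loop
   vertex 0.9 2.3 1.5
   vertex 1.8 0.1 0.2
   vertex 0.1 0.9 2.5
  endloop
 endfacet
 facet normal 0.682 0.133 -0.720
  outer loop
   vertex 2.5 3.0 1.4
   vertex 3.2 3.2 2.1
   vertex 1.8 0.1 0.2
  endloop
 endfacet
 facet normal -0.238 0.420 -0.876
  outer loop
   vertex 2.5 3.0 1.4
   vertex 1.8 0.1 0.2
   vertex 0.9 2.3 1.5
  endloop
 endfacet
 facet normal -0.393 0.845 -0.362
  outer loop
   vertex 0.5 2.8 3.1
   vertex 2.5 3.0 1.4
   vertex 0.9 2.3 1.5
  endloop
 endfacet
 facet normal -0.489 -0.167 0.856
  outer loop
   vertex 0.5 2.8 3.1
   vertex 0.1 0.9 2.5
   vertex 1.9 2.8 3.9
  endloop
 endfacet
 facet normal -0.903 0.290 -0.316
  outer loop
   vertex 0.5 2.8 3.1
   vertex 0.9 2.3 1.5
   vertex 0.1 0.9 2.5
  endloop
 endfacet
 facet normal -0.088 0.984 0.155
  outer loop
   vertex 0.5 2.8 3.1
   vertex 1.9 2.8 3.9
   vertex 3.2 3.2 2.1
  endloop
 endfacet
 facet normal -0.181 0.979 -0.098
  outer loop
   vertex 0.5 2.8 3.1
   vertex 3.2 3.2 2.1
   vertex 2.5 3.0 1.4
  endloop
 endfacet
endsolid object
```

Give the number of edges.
21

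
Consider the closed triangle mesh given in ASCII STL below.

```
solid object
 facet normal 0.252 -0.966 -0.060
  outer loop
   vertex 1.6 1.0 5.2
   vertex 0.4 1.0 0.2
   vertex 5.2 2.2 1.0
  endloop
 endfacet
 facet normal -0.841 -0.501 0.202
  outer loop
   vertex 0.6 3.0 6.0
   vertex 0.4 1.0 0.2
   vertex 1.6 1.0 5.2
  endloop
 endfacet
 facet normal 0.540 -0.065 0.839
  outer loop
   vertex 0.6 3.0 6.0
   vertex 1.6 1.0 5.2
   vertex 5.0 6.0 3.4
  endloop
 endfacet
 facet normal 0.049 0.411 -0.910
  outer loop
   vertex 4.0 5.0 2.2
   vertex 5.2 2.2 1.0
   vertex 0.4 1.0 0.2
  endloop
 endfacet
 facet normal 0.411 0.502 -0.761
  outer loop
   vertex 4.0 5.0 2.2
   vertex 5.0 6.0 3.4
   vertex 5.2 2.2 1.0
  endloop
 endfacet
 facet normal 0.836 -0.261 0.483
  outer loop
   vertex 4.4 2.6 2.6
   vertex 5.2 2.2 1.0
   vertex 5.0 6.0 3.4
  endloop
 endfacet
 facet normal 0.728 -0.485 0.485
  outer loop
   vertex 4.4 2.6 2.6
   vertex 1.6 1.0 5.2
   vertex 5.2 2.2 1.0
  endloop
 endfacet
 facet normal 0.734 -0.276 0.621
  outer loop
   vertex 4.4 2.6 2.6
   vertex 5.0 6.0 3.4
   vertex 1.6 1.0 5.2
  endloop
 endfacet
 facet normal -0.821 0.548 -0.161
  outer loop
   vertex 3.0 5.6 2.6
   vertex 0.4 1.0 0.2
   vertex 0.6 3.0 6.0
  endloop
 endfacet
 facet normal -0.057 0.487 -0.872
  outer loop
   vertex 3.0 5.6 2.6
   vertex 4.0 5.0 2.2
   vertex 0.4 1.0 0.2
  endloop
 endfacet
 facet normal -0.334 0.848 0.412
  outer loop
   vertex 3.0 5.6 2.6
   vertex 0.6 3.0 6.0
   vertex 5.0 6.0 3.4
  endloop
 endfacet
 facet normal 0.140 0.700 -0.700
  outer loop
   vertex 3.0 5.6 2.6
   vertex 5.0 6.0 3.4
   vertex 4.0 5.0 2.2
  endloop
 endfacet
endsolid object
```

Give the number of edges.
18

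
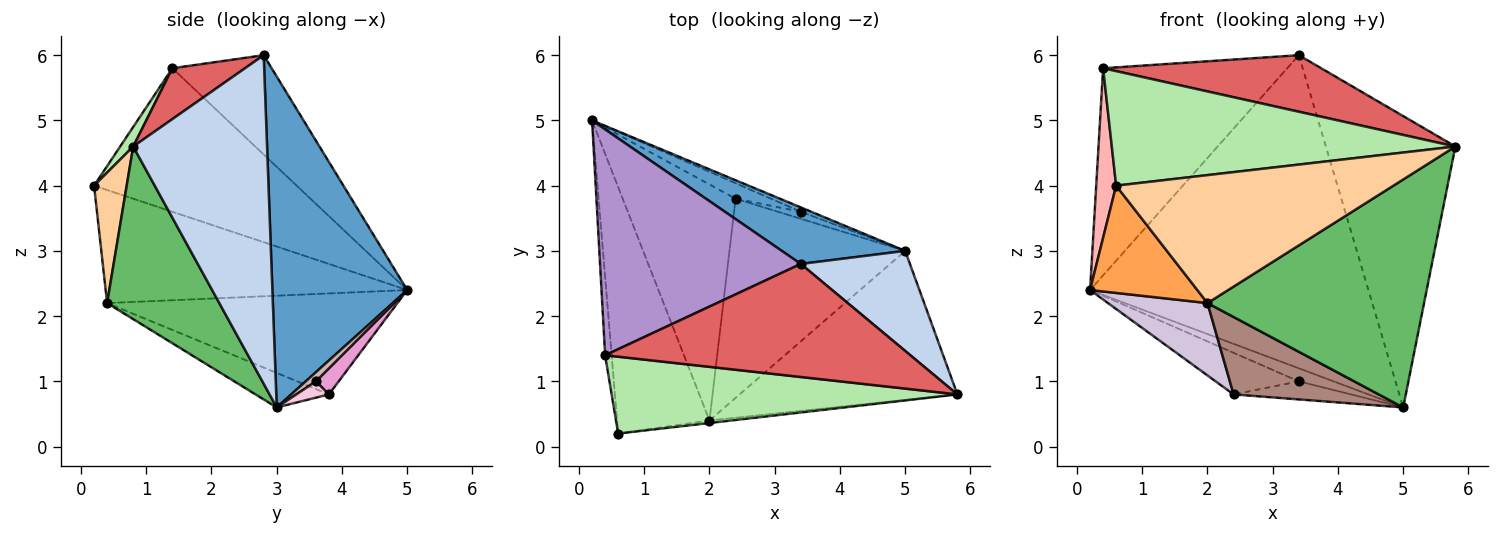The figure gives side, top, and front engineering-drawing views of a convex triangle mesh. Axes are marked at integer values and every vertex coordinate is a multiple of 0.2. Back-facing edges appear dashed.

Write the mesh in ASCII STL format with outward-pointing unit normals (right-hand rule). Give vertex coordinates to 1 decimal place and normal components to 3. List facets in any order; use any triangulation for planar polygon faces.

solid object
 facet normal 0.430 0.888 0.160
  outer loop
   vertex 3.4 2.8 6.0
   vertex 5.0 3.0 0.6
   vertex 0.2 5.0 2.4
  endloop
 endfacet
 facet normal 0.699 0.676 0.232
  outer loop
   vertex 3.4 2.8 6.0
   vertex 5.8 0.8 4.6
   vertex 5.0 3.0 0.6
  endloop
 endfacet
 facet normal -0.746 -0.266 -0.610
  outer loop
   vertex 2.0 0.4 2.2
   vertex 0.6 0.2 4.0
   vertex 0.2 5.0 2.4
  endloop
 endfacet
 facet normal 0.117 -0.993 -0.019
  outer loop
   vertex 2.0 0.4 2.2
   vertex 5.8 0.8 4.6
   vertex 0.6 0.2 4.0
  endloop
 endfacet
 facet normal 0.398 -0.768 -0.502
  outer loop
   vertex 2.0 0.4 2.2
   vertex 5.0 3.0 0.6
   vertex 5.8 0.8 4.6
  endloop
 endfacet
 facet normal 0.032 -0.830 0.557
  outer loop
   vertex 0.4 1.4 5.8
   vertex 0.6 0.2 4.0
   vertex 5.8 0.8 4.6
  endloop
 endfacet
 facet normal 0.147 -0.442 0.885
  outer loop
   vertex 0.4 1.4 5.8
   vertex 5.8 0.8 4.6
   vertex 3.4 2.8 6.0
  endloop
 endfacet
 facet normal -0.994 -0.098 -0.045
  outer loop
   vertex 0.4 1.4 5.8
   vertex 0.2 5.0 2.4
   vertex 0.6 0.2 4.0
  endloop
 endfacet
 facet normal -0.342 0.635 0.692
  outer loop
   vertex 0.4 1.4 5.8
   vertex 3.4 2.8 6.0
   vertex 0.2 5.0 2.4
  endloop
 endfacet
 facet normal -0.650 -0.223 -0.727
  outer loop
   vertex 2.4 3.8 0.8
   vertex 2.0 0.4 2.2
   vertex 0.2 5.0 2.4
  endloop
 endfacet
 facet normal -0.180 -0.356 -0.917
  outer loop
   vertex 2.4 3.8 0.8
   vertex 5.0 3.0 0.6
   vertex 2.0 0.4 2.2
  endloop
 endfacet
 facet normal 0.267 0.914 -0.305
  outer loop
   vertex 3.4 3.6 1.0
   vertex 0.2 5.0 2.4
   vertex 5.0 3.0 0.6
  endloop
 endfacet
 facet normal 0.249 0.908 -0.338
  outer loop
   vertex 3.4 3.6 1.0
   vertex 2.4 3.8 0.8
   vertex 0.2 5.0 2.4
  endloop
 endfacet
 facet normal 0.251 0.902 -0.351
  outer loop
   vertex 3.4 3.6 1.0
   vertex 5.0 3.0 0.6
   vertex 2.4 3.8 0.8
  endloop
 endfacet
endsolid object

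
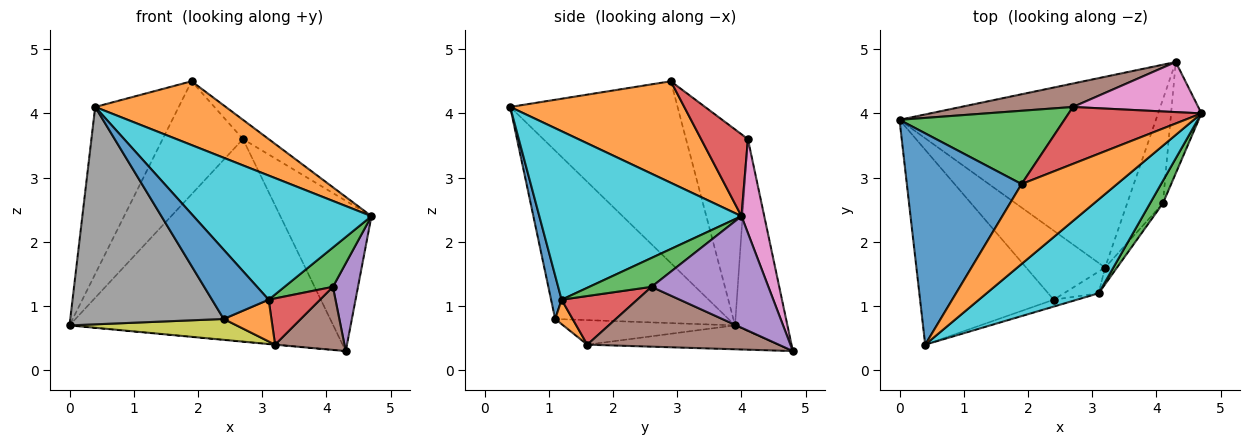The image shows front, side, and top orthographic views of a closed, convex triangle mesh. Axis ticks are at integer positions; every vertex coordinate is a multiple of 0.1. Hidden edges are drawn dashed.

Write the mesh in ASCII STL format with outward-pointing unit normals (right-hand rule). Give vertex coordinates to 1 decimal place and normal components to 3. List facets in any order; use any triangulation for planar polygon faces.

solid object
 facet normal -0.779 0.389 0.492
  outer loop
   vertex 1.9 2.9 4.5
   vertex 0.0 3.9 0.7
   vertex 0.4 0.4 4.1
  endloop
 endfacet
 facet normal 0.639 -0.480 0.601
  outer loop
   vertex 1.9 2.9 4.5
   vertex 0.4 0.4 4.1
   vertex 4.7 4.0 2.4
  endloop
 endfacet
 facet normal -0.543 0.705 0.457
  outer loop
   vertex 2.7 4.1 3.6
   vertex 0.0 3.9 0.7
   vertex 1.9 2.9 4.5
  endloop
 endfacet
 facet normal 0.505 0.277 0.818
  outer loop
   vertex 2.7 4.1 3.6
   vertex 1.9 2.9 4.5
   vertex 4.7 4.0 2.4
  endloop
 endfacet
 facet normal -0.093 0.001 -0.996
  outer loop
   vertex 4.3 4.8 0.3
   vertex 3.2 1.6 0.4
   vertex 0.0 3.9 0.7
  endloop
 endfacet
 facet normal -0.193 0.975 0.113
  outer loop
   vertex 4.3 4.8 0.3
   vertex 0.0 3.9 0.7
   vertex 2.7 4.1 3.6
  endloop
 endfacet
 facet normal 0.231 0.923 0.308
  outer loop
   vertex 4.3 4.8 0.3
   vertex 2.7 4.1 3.6
   vertex 4.7 4.0 2.4
  endloop
 endfacet
 facet normal -0.644 -0.570 -0.511
  outer loop
   vertex 2.4 1.1 0.8
   vertex 0.4 0.4 4.1
   vertex 0.0 3.9 0.7
  endloop
 endfacet
 facet normal -0.285 -0.277 -0.917
  outer loop
   vertex 2.4 1.1 0.8
   vertex 0.0 3.9 0.7
   vertex 3.2 1.6 0.4
  endloop
 endfacet
 facet normal 0.672 -0.591 0.447
  outer loop
   vertex 3.1 1.2 1.1
   vertex 4.7 4.0 2.4
   vertex 0.4 0.4 4.1
  endloop
 endfacet
 facet normal 0.182 -0.979 -0.098
  outer loop
   vertex 3.1 1.2 1.1
   vertex 0.4 0.4 4.1
   vertex 2.4 1.1 0.8
  endloop
 endfacet
 facet normal 0.308 -0.844 -0.438
  outer loop
   vertex 3.1 1.2 1.1
   vertex 2.4 1.1 0.8
   vertex 3.2 1.6 0.4
  endloop
 endfacet
 facet normal 0.745 -0.579 0.331
  outer loop
   vertex 4.1 2.6 1.3
   vertex 4.7 4.0 2.4
   vertex 3.1 1.2 1.1
  endloop
 endfacet
 facet normal 0.811 -0.551 -0.199
  outer loop
   vertex 4.1 2.6 1.3
   vertex 3.1 1.2 1.1
   vertex 3.2 1.6 0.4
  endloop
 endfacet
 facet normal 0.945 -0.203 -0.257
  outer loop
   vertex 4.1 2.6 1.3
   vertex 4.3 4.8 0.3
   vertex 4.7 4.0 2.4
  endloop
 endfacet
 facet normal 0.820 -0.297 -0.490
  outer loop
   vertex 4.1 2.6 1.3
   vertex 3.2 1.6 0.4
   vertex 4.3 4.8 0.3
  endloop
 endfacet
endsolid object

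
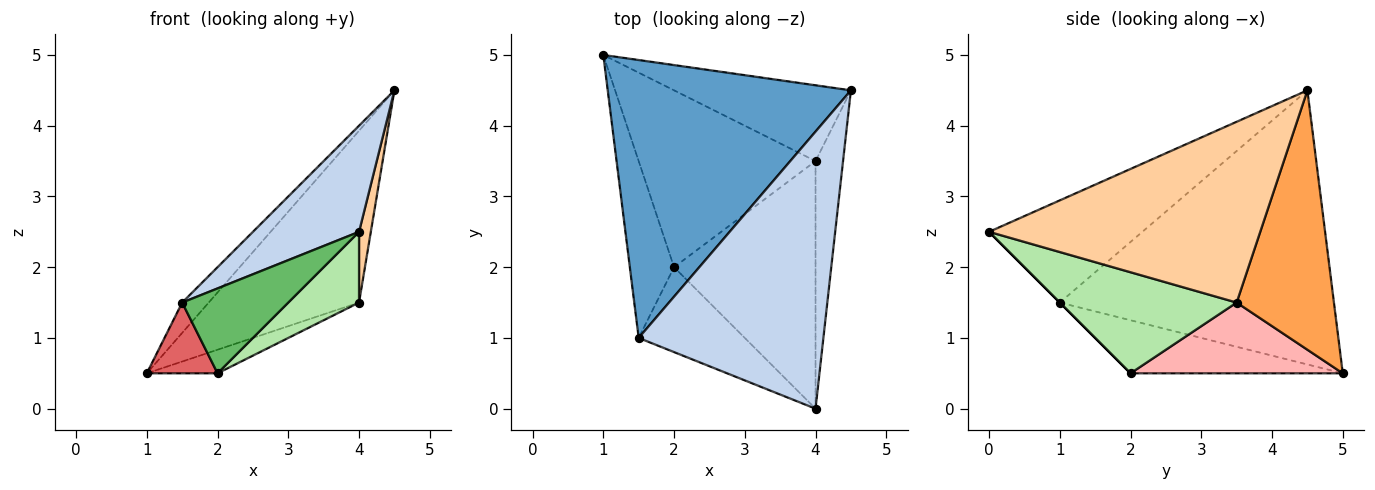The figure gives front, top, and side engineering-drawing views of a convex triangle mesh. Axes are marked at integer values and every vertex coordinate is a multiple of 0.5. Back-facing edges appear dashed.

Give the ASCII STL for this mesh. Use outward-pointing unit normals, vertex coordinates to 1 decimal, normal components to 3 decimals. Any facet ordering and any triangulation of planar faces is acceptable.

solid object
 facet normal -0.746 0.072 0.662
  outer loop
   vertex 1.5 1.0 1.5
   vertex 4.5 4.5 4.5
   vertex 1.0 5.0 0.5
  endloop
 endfacet
 facet normal -0.459 -0.318 0.830
  outer loop
   vertex 1.5 1.0 1.5
   vertex 4.0 0.0 2.5
   vertex 4.5 4.5 4.5
  endloop
 endfacet
 facet normal 0.509 0.787 -0.347
  outer loop
   vertex 4.0 3.5 1.5
   vertex 1.0 5.0 0.5
   vertex 4.5 4.5 4.5
  endloop
 endfacet
 facet normal 0.988 -0.043 -0.150
  outer loop
   vertex 4.0 3.5 1.5
   vertex 4.5 4.5 4.5
   vertex 4.0 0.0 2.5
  endloop
 endfacet
 facet normal 0.000 -0.707 -0.707
  outer loop
   vertex 2.0 2.0 0.5
   vertex 4.0 0.0 2.5
   vertex 1.5 1.0 1.5
  endloop
 endfacet
 facet normal 0.566 -0.226 -0.793
  outer loop
   vertex 2.0 2.0 0.5
   vertex 4.0 3.5 1.5
   vertex 4.0 0.0 2.5
  endloop
 endfacet
 facet normal -0.744 -0.248 -0.620
  outer loop
   vertex 2.0 2.0 0.5
   vertex 1.5 1.0 1.5
   vertex 1.0 5.0 0.5
  endloop
 endfacet
 facet normal 0.369 0.123 -0.921
  outer loop
   vertex 2.0 2.0 0.5
   vertex 1.0 5.0 0.5
   vertex 4.0 3.5 1.5
  endloop
 endfacet
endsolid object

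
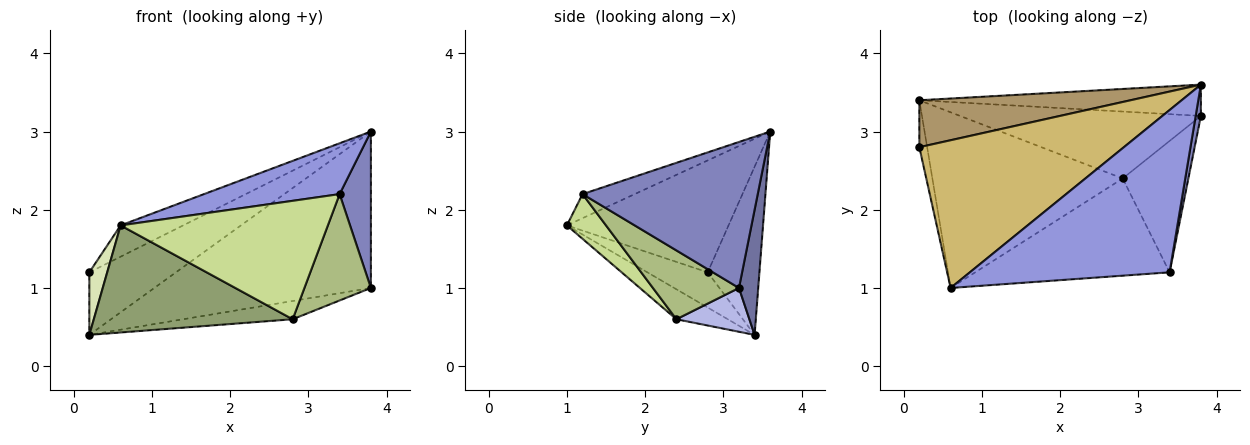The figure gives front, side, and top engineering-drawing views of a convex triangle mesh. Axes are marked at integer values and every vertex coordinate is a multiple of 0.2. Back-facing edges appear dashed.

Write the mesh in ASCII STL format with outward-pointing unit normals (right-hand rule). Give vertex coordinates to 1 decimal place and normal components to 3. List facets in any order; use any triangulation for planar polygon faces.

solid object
 facet normal 0.087 0.977 -0.195
  outer loop
   vertex 3.8 3.6 3.0
   vertex 3.8 3.2 1.0
   vertex 0.2 3.4 0.4
  endloop
 endfacet
 facet normal 0.984 -0.176 0.035
  outer loop
   vertex 3.4 1.2 2.2
   vertex 3.8 3.2 1.0
   vertex 3.8 3.6 3.0
  endloop
 endfacet
 facet normal -0.114 -0.297 0.948
  outer loop
   vertex 3.4 1.2 2.2
   vertex 3.8 3.6 3.0
   vertex 0.6 1.0 1.8
  endloop
 endfacet
 facet normal 0.173 0.259 -0.950
  outer loop
   vertex 2.8 2.4 0.6
   vertex 0.2 3.4 0.4
   vertex 3.8 3.2 1.0
  endloop
 endfacet
 facet normal -0.133 -0.516 -0.846
  outer loop
   vertex 2.8 2.4 0.6
   vertex 0.6 1.0 1.8
   vertex 0.2 3.4 0.4
  endloop
 endfacet
 facet normal 0.631 -0.488 -0.603
  outer loop
   vertex 2.8 2.4 0.6
   vertex 3.8 3.2 1.0
   vertex 3.4 1.2 2.2
  endloop
 endfacet
 facet normal 0.144 -0.765 -0.628
  outer loop
   vertex 2.8 2.4 0.6
   vertex 3.4 1.2 2.2
   vertex 0.6 1.0 1.8
  endloop
 endfacet
 facet normal -0.938 -0.278 -0.208
  outer loop
   vertex 0.2 2.8 1.2
   vertex 0.2 3.4 0.4
   vertex 0.6 1.0 1.8
  endloop
 endfacet
 facet normal -0.431 0.722 0.541
  outer loop
   vertex 0.2 2.8 1.2
   vertex 3.8 3.6 3.0
   vertex 0.2 3.4 0.4
  endloop
 endfacet
 facet normal -0.472 0.183 0.863
  outer loop
   vertex 0.2 2.8 1.2
   vertex 0.6 1.0 1.8
   vertex 3.8 3.6 3.0
  endloop
 endfacet
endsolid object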